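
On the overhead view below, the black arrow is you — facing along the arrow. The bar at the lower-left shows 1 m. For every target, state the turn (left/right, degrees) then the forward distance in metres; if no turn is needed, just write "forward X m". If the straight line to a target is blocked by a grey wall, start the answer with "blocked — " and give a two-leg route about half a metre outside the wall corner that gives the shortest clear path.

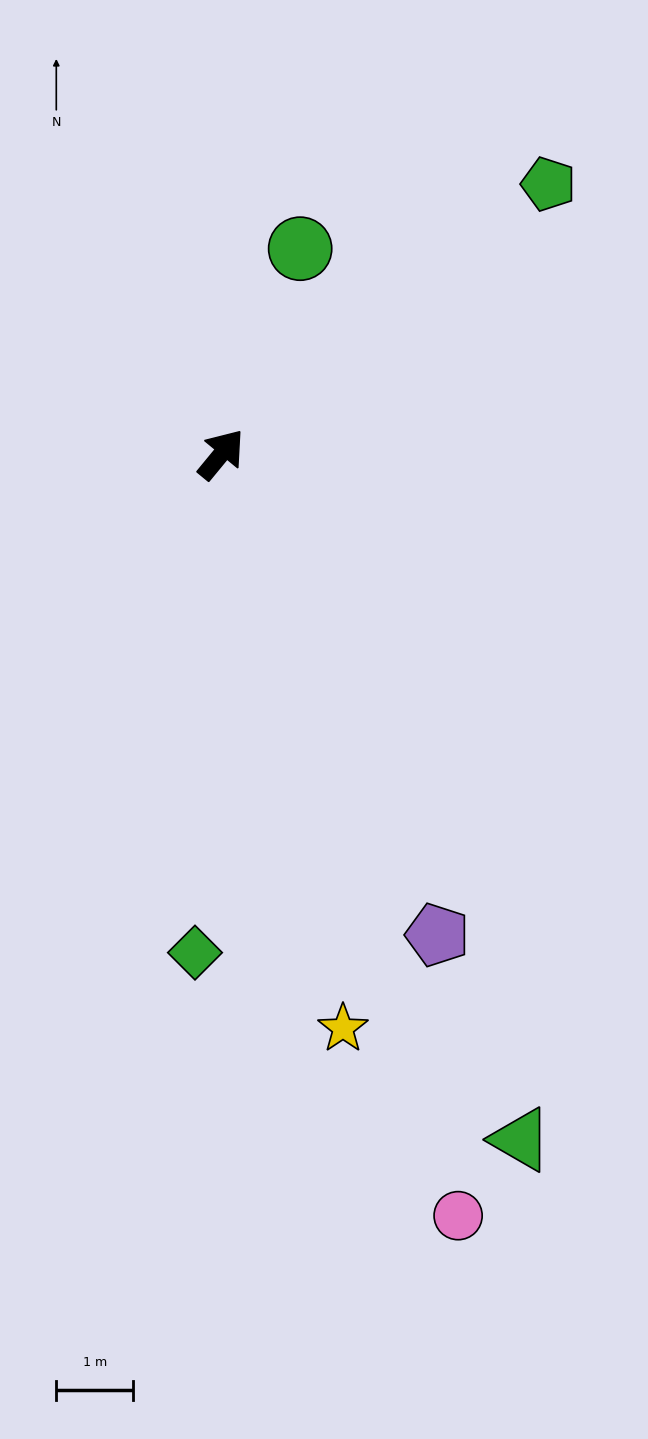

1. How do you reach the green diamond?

turn right 144°, forward 6.5 m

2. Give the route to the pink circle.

turn right 123°, forward 10.4 m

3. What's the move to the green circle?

turn left 18°, forward 2.9 m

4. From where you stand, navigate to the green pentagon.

turn right 11°, forward 5.5 m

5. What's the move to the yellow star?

turn right 129°, forward 7.6 m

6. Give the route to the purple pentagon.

turn right 116°, forward 6.8 m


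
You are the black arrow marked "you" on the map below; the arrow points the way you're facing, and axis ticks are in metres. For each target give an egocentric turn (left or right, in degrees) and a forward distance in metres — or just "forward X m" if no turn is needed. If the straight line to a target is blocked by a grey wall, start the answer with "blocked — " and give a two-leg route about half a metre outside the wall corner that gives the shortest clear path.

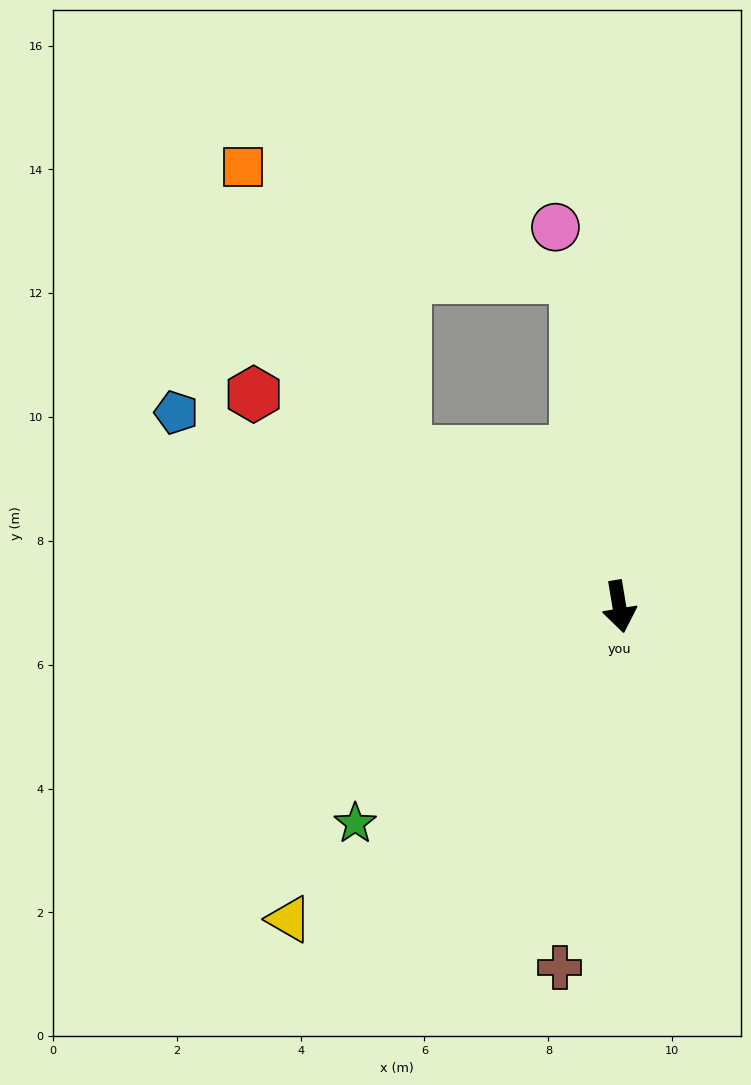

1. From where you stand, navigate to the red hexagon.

turn right 130°, forward 6.8 m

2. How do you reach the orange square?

blocked — turn right 135°, forward 4.3 m, then turn right 25°, forward 5.3 m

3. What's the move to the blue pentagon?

turn right 123°, forward 7.8 m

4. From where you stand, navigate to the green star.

turn right 60°, forward 5.5 m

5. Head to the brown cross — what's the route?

turn right 19°, forward 5.9 m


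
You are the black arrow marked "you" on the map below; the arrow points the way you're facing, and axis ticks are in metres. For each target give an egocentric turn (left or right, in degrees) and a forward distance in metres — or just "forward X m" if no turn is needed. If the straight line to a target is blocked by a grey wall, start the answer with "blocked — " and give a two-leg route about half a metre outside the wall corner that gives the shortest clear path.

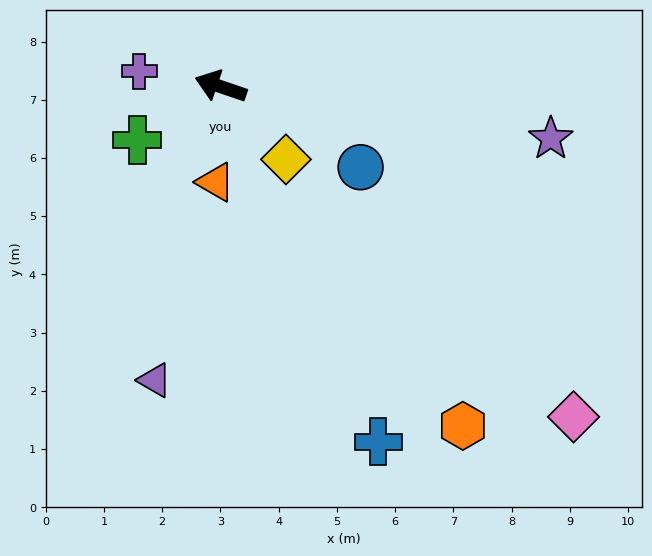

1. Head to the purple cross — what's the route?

turn left 8°, forward 1.4 m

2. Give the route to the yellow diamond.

turn left 151°, forward 1.7 m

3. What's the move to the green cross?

turn left 51°, forward 1.7 m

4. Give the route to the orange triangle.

turn left 106°, forward 1.6 m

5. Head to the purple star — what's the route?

turn right 170°, forward 5.7 m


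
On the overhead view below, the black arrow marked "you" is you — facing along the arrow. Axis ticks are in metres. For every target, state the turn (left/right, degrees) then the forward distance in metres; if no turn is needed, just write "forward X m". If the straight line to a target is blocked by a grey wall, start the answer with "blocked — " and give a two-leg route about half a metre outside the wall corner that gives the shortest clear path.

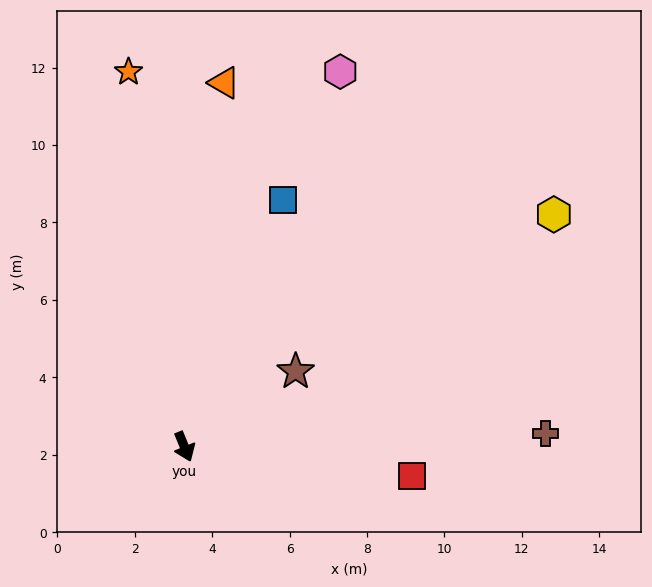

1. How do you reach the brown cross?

turn left 70°, forward 9.3 m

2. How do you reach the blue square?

turn left 136°, forward 6.9 m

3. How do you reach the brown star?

turn left 102°, forward 3.5 m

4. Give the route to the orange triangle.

turn left 151°, forward 9.5 m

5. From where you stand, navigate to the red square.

turn left 60°, forward 5.9 m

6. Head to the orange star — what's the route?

turn left 166°, forward 9.8 m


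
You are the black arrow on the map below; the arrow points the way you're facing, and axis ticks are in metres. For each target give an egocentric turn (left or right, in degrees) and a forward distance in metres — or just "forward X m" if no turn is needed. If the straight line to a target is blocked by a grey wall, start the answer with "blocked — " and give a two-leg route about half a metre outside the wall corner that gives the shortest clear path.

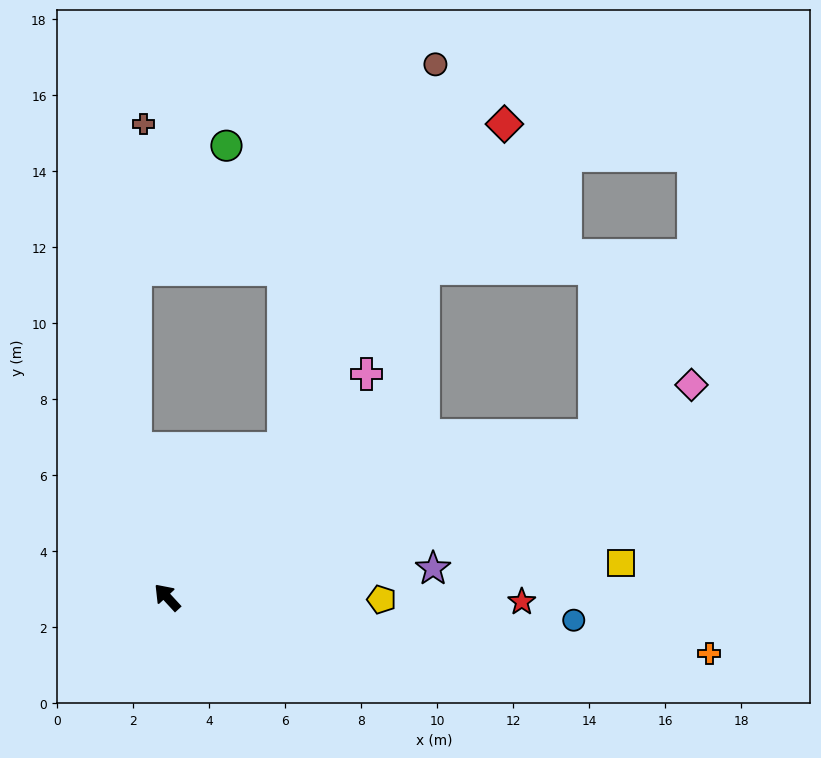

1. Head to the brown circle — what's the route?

blocked — turn right 80°, forward 5.0 m, then turn left 16°, forward 10.9 m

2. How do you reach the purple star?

turn right 126°, forward 7.0 m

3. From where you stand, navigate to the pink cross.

turn right 84°, forward 7.9 m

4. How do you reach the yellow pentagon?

turn right 133°, forward 5.6 m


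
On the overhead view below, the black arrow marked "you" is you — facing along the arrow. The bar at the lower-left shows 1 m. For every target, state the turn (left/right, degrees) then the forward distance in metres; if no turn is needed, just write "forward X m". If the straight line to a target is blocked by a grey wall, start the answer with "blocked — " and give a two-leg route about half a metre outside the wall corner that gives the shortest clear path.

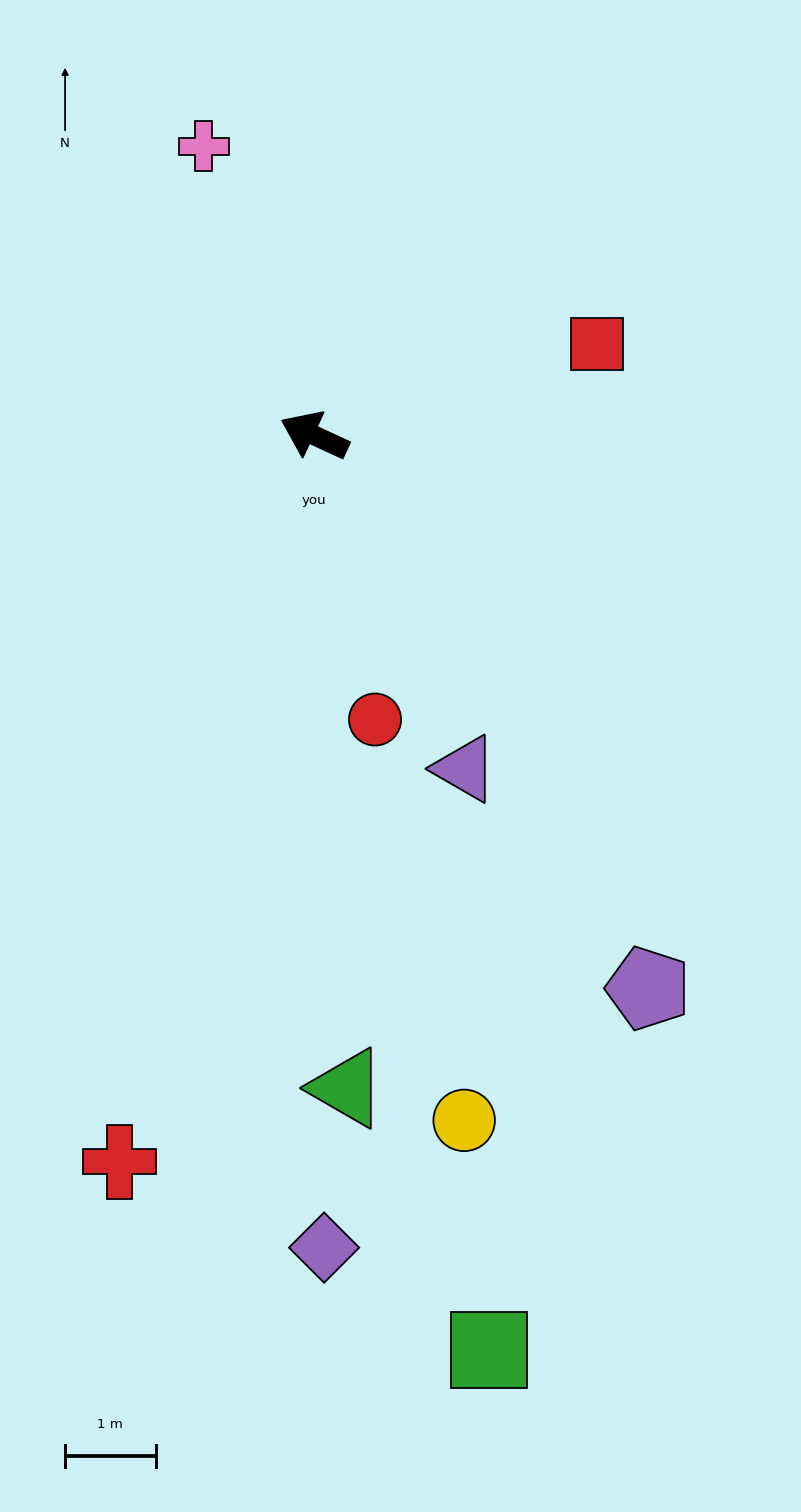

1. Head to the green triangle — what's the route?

turn left 118°, forward 7.2 m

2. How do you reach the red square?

turn right 137°, forward 3.3 m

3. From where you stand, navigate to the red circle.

turn left 127°, forward 3.2 m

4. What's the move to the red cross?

turn left 100°, forward 8.3 m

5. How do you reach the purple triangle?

turn left 139°, forward 4.0 m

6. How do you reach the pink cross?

turn right 44°, forward 3.4 m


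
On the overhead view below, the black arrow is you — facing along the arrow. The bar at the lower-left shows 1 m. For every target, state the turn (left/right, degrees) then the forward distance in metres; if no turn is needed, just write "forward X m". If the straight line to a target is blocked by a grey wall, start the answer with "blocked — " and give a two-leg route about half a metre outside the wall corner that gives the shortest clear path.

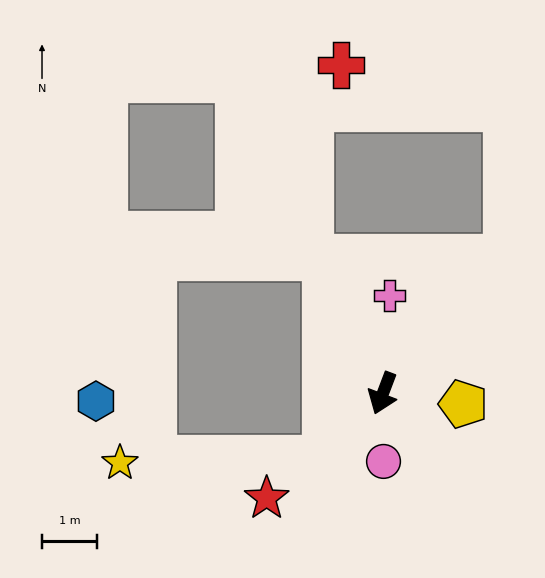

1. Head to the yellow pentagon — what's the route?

turn left 103°, forward 1.5 m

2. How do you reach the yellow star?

blocked — turn right 20°, forward 1.6 m, then turn right 48°, forward 3.7 m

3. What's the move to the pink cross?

turn right 163°, forward 1.8 m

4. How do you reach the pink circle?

turn left 21°, forward 1.2 m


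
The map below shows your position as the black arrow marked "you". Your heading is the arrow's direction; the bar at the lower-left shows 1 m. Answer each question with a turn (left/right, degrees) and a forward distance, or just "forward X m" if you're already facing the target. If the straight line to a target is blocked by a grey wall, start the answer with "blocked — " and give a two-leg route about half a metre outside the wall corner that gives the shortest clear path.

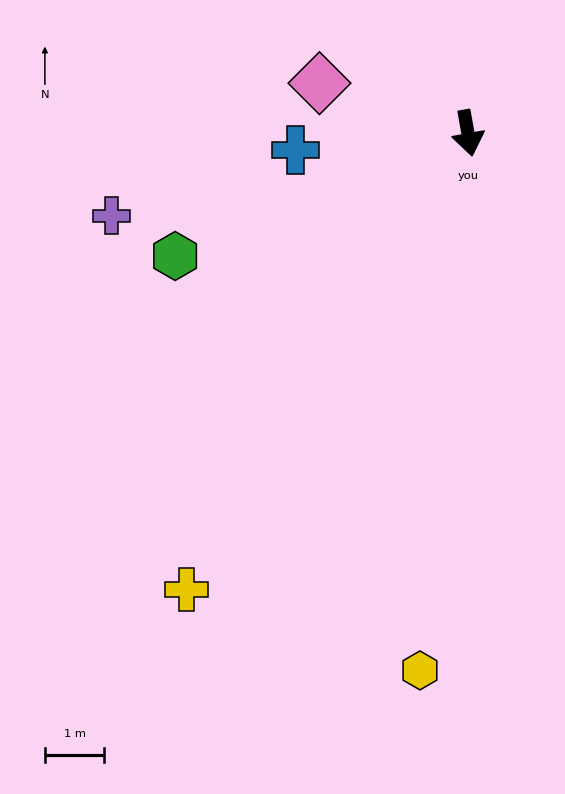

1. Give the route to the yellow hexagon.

turn right 15°, forward 9.1 m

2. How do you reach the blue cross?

turn right 95°, forward 2.9 m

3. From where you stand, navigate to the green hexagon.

turn right 77°, forward 5.3 m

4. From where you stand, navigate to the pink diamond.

turn right 119°, forward 2.6 m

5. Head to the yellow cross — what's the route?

turn right 42°, forward 9.0 m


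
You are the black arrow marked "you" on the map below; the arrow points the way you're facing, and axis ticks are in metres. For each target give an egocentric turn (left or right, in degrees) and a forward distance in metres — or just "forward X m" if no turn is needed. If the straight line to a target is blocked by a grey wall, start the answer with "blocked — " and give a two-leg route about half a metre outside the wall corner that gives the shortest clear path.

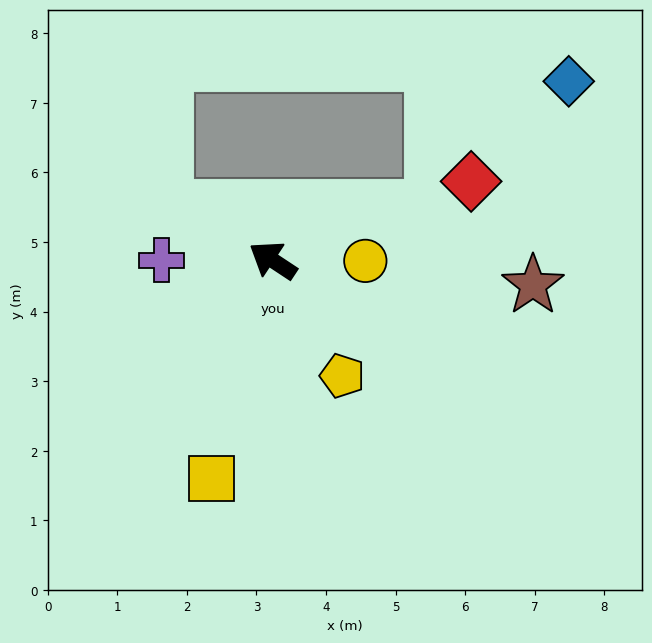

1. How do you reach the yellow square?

turn left 108°, forward 3.3 m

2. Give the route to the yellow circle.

turn right 147°, forward 1.3 m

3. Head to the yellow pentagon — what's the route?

turn left 155°, forward 1.9 m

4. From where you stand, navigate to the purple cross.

turn left 33°, forward 1.6 m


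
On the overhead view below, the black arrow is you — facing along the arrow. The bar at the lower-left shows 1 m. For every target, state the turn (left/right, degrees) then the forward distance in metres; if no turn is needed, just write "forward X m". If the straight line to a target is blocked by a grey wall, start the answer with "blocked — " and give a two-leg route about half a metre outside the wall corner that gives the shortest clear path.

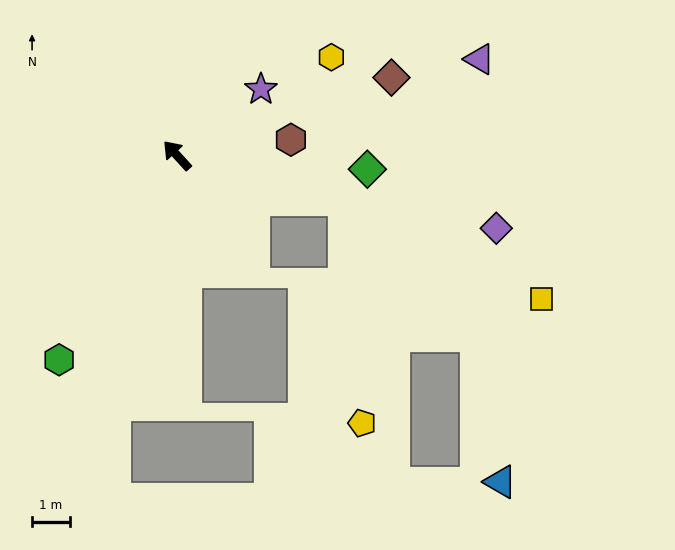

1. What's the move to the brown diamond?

turn right 112°, forward 6.1 m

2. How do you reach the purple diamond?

turn right 145°, forward 8.7 m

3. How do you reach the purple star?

turn right 94°, forward 2.8 m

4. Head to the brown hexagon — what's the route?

turn right 125°, forward 3.1 m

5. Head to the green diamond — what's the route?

turn right 136°, forward 5.1 m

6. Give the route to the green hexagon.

turn left 108°, forward 6.3 m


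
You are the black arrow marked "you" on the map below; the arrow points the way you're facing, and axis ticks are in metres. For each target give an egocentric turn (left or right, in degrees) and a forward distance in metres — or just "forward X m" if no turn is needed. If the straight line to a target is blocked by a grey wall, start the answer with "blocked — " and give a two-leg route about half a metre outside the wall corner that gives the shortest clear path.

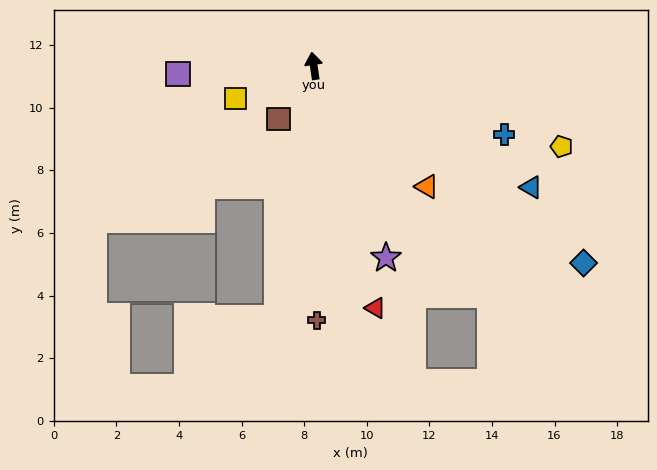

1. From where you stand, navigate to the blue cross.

turn right 118°, forward 6.5 m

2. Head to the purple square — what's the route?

turn left 85°, forward 4.3 m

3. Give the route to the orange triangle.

turn right 145°, forward 5.3 m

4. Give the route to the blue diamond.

turn right 135°, forward 10.7 m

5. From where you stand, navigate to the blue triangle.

turn right 128°, forward 8.0 m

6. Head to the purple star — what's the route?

turn right 168°, forward 6.6 m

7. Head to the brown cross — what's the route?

turn left 172°, forward 8.1 m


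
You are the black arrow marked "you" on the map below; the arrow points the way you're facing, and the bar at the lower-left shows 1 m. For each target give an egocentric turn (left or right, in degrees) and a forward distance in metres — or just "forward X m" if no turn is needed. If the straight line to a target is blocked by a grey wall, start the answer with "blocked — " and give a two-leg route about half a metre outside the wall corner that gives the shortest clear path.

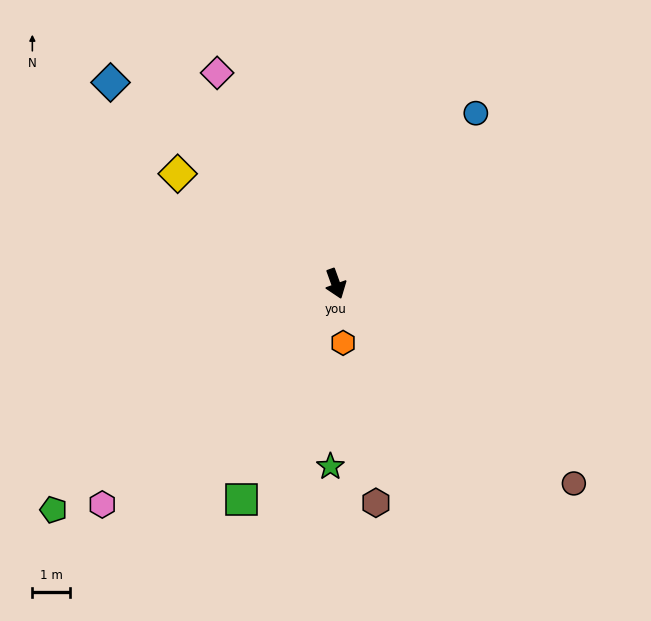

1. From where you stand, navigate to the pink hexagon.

turn right 66°, forward 8.4 m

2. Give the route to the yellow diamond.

turn right 145°, forward 5.1 m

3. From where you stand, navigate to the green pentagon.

turn right 71°, forward 9.5 m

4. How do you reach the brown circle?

turn left 30°, forward 8.2 m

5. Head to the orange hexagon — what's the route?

turn right 13°, forward 1.6 m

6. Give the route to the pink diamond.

turn right 170°, forward 6.4 m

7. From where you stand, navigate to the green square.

turn right 43°, forward 6.2 m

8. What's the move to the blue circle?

turn left 121°, forward 5.8 m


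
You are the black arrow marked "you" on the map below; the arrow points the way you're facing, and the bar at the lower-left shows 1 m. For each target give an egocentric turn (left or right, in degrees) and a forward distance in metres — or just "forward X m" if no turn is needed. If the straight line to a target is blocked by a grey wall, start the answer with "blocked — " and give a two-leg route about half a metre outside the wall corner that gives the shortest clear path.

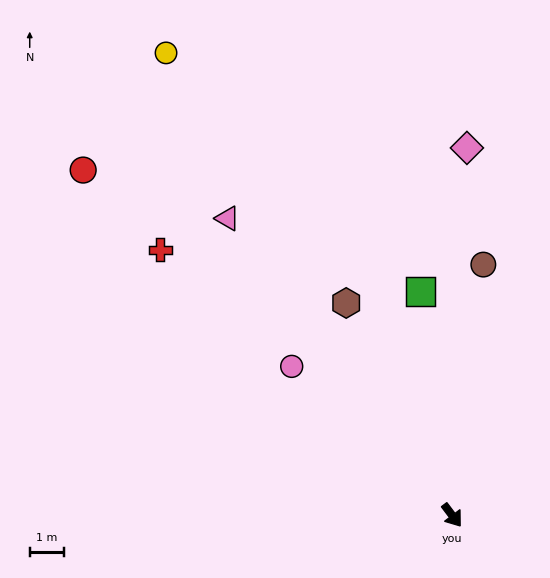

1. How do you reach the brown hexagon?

turn left 169°, forward 6.8 m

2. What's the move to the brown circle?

turn left 136°, forward 7.3 m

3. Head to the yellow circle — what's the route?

turn left 175°, forward 15.7 m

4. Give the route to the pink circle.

turn right 170°, forward 6.3 m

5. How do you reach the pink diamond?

turn left 141°, forward 10.6 m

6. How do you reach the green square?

turn left 151°, forward 6.5 m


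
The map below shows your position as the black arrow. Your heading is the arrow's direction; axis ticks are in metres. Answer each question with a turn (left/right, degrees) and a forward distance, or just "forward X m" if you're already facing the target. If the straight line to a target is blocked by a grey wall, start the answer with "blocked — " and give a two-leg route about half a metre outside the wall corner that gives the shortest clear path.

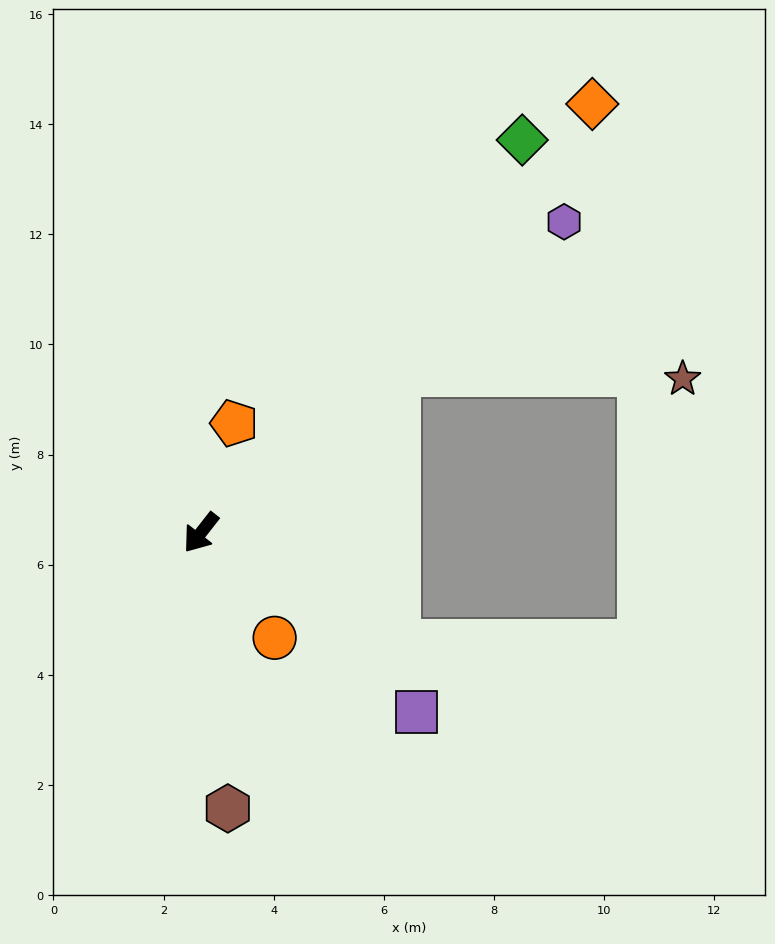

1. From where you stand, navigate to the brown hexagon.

turn left 44°, forward 5.0 m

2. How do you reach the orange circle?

turn left 73°, forward 2.3 m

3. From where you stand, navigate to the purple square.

turn left 88°, forward 5.1 m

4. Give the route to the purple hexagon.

turn left 169°, forward 8.7 m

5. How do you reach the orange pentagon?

turn right 159°, forward 2.1 m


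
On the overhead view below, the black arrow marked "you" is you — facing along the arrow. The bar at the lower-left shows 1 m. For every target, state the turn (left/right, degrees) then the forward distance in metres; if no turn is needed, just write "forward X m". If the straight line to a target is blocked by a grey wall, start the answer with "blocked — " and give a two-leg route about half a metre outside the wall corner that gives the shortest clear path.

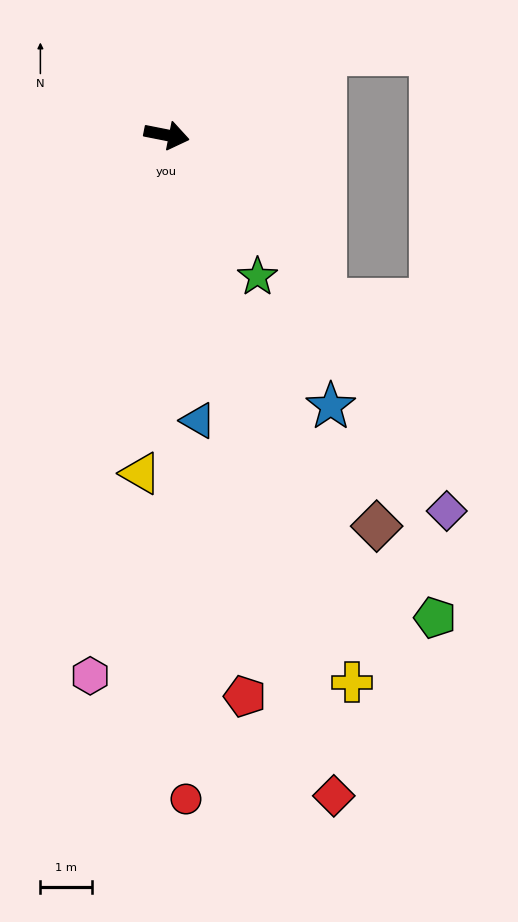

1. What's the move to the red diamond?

turn right 65°, forward 13.1 m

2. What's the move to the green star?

turn right 46°, forward 3.2 m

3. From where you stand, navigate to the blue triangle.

turn right 73°, forward 5.5 m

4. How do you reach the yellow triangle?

turn right 83°, forward 6.5 m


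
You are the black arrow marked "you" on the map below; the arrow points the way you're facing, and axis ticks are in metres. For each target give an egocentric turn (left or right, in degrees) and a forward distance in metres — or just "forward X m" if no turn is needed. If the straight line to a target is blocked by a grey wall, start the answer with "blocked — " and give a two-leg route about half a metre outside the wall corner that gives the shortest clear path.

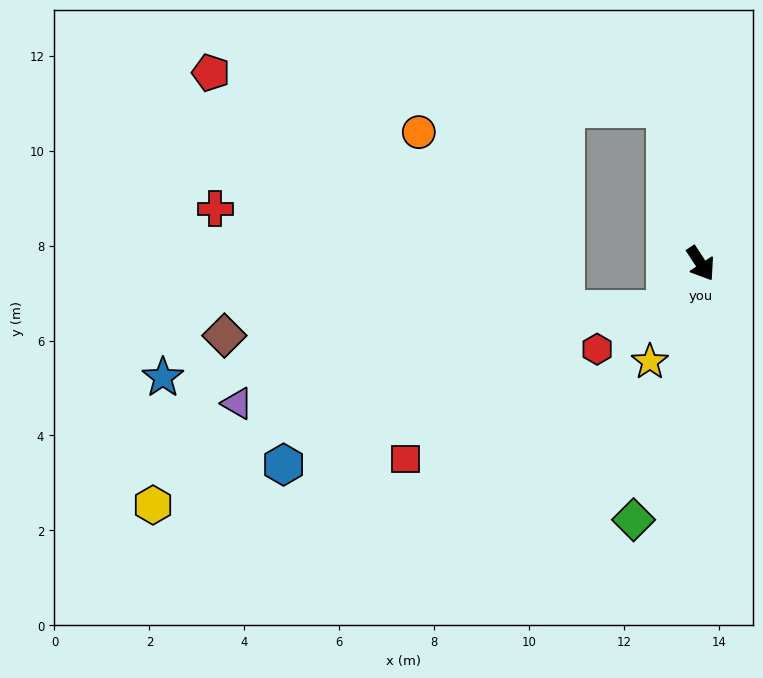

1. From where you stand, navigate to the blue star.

blocked — turn right 70°, forward 1.2 m, then turn right 46°, forward 10.7 m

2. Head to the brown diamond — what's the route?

blocked — turn right 70°, forward 1.2 m, then turn right 50°, forward 9.3 m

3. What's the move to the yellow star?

turn right 61°, forward 2.3 m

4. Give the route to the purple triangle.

blocked — turn right 70°, forward 1.2 m, then turn right 41°, forward 9.2 m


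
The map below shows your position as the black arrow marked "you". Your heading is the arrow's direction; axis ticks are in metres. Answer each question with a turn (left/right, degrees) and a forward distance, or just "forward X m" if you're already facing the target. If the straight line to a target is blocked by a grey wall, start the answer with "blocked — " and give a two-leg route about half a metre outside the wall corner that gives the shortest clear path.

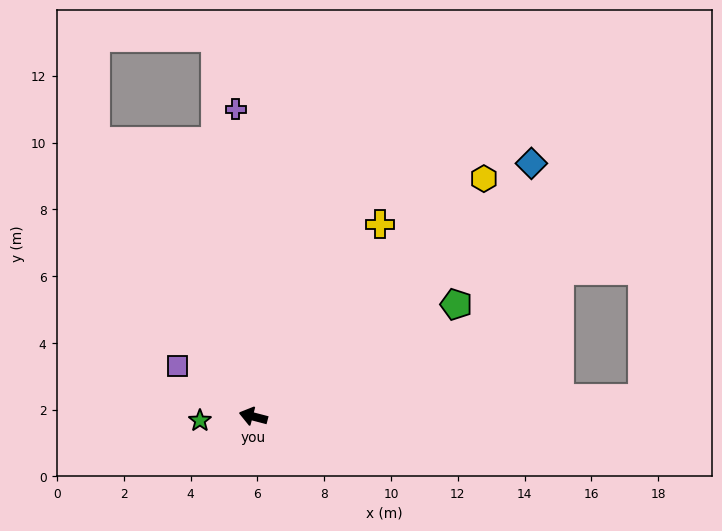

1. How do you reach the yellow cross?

turn right 109°, forward 6.9 m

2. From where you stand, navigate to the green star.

turn left 19°, forward 1.6 m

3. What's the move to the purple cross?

turn right 72°, forward 9.2 m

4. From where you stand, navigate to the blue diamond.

turn right 123°, forward 11.3 m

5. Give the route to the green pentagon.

turn right 136°, forward 6.9 m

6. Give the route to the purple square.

turn right 19°, forward 2.7 m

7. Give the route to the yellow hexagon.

turn right 119°, forward 9.9 m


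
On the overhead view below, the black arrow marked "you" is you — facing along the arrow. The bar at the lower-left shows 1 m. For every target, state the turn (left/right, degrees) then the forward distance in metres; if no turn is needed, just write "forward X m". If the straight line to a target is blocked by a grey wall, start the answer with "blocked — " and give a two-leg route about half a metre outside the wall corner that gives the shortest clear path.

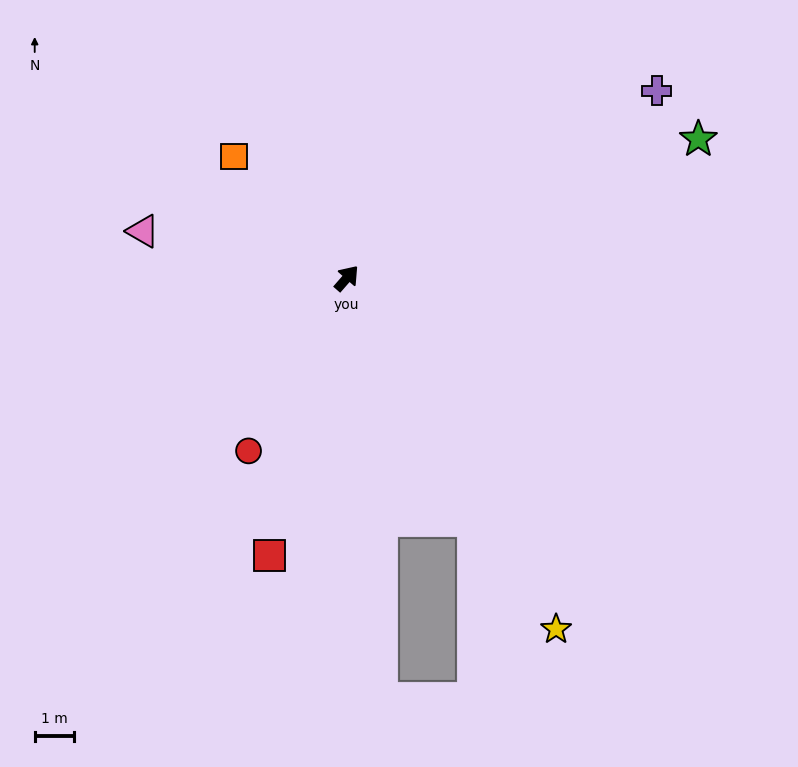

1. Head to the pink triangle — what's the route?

turn left 118°, forward 5.3 m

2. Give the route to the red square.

turn right 155°, forward 7.3 m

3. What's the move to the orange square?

turn left 84°, forward 4.2 m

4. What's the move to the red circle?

turn right 169°, forward 5.1 m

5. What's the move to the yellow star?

turn right 108°, forward 10.4 m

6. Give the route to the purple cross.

turn right 18°, forward 9.2 m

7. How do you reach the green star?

turn right 27°, forward 9.6 m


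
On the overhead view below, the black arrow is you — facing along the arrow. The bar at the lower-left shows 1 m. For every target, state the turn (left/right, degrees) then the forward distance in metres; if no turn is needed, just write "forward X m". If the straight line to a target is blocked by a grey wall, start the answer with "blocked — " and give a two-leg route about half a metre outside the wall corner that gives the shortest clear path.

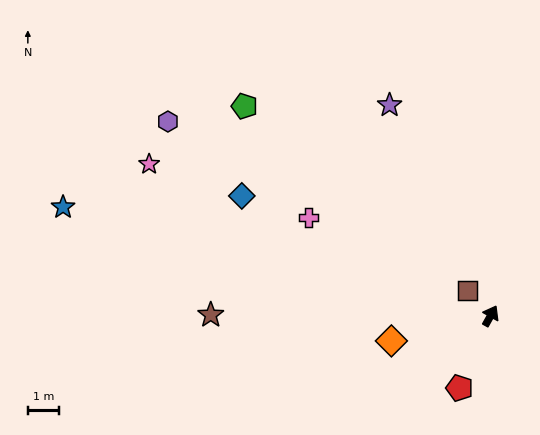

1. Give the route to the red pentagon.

turn right 174°, forward 2.5 m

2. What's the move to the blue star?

turn left 105°, forward 14.0 m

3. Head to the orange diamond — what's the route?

turn left 133°, forward 3.2 m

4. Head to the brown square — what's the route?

turn left 72°, forward 1.1 m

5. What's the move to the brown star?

turn left 119°, forward 8.9 m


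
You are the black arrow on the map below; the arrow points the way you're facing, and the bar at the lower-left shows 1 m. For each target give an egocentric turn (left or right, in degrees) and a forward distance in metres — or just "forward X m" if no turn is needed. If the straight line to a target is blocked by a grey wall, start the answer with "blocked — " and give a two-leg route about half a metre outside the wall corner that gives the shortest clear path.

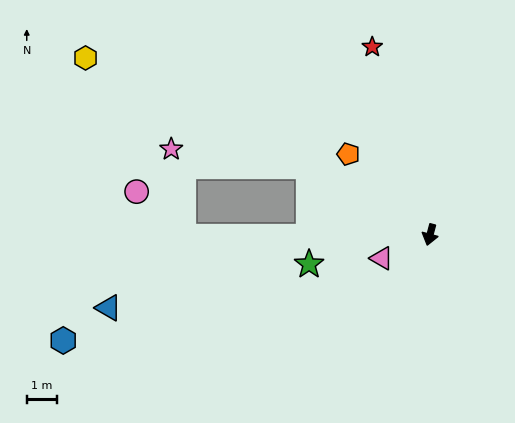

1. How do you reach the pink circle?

blocked — turn right 75°, forward 8.3 m, then turn right 44°, forward 2.2 m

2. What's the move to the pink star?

blocked — turn right 105°, forward 4.7 m, then turn left 23°, forward 4.7 m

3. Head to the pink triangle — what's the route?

turn right 49°, forward 1.8 m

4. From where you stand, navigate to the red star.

turn right 148°, forward 6.6 m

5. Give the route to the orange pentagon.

turn right 120°, forward 3.9 m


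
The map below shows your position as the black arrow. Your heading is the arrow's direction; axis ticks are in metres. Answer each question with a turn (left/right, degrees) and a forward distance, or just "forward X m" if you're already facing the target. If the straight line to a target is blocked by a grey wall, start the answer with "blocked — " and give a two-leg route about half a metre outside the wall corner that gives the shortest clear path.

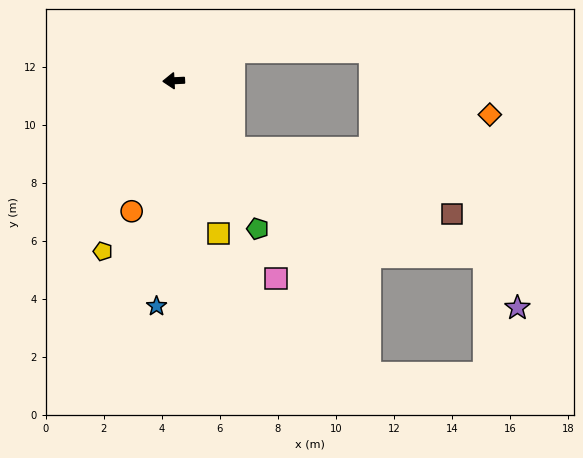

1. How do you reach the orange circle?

turn left 69°, forward 4.7 m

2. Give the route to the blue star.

turn left 83°, forward 7.8 m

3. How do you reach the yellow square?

turn left 103°, forward 5.5 m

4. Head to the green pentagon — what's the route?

turn left 117°, forward 5.9 m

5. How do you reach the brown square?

blocked — turn left 128°, forward 3.1 m, then turn left 33°, forward 7.9 m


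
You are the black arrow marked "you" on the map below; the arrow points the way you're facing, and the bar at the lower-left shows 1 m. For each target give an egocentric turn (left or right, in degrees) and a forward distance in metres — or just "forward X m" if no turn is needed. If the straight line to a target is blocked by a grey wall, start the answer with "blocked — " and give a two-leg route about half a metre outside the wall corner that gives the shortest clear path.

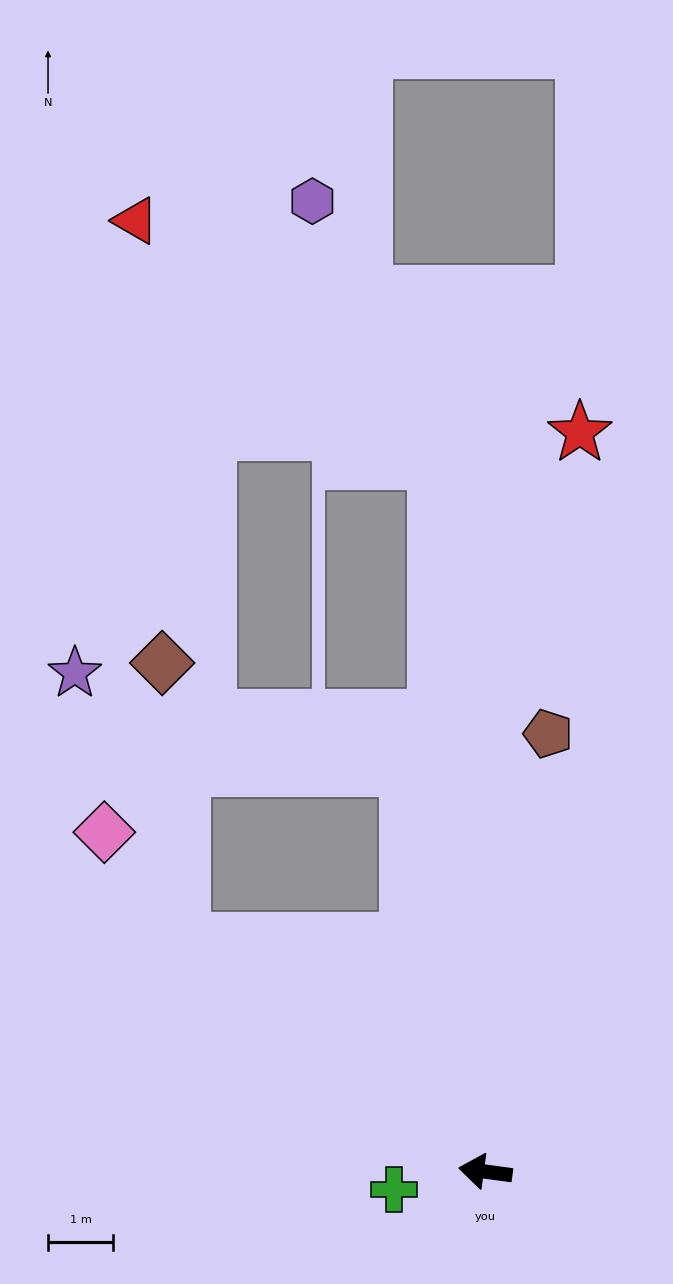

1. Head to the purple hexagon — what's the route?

blocked — turn right 78°, forward 11.0 m, then turn left 21°, forward 4.4 m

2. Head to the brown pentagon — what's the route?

turn right 90°, forward 6.8 m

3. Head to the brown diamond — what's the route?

blocked — turn right 30°, forward 5.9 m, then turn right 48°, forward 4.3 m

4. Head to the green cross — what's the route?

turn left 19°, forward 1.4 m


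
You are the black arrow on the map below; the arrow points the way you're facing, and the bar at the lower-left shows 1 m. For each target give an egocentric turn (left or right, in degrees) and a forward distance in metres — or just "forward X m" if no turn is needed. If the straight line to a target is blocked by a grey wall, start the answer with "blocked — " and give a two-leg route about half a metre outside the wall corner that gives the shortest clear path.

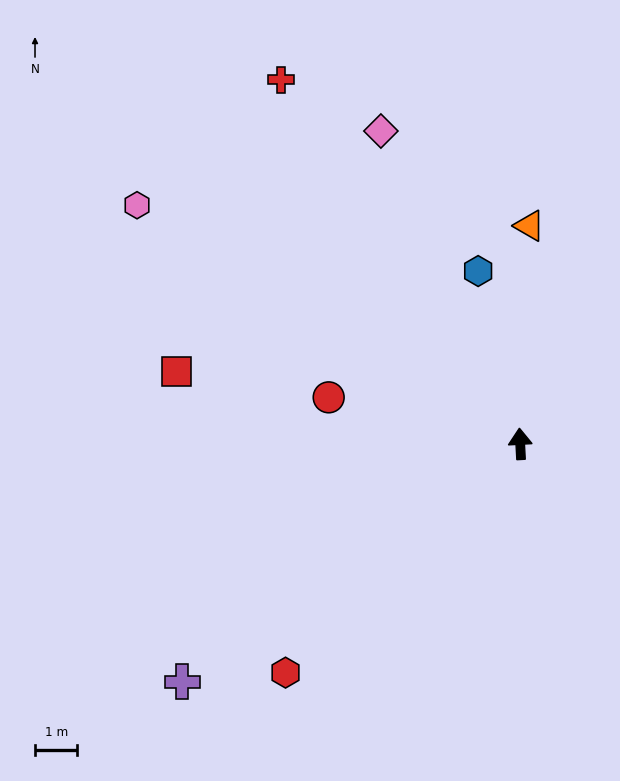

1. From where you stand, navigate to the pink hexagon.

turn left 55°, forward 10.6 m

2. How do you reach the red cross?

turn left 30°, forward 10.3 m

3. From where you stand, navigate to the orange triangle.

turn right 5°, forward 5.1 m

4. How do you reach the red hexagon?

turn left 131°, forward 7.7 m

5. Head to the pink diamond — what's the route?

turn left 21°, forward 8.1 m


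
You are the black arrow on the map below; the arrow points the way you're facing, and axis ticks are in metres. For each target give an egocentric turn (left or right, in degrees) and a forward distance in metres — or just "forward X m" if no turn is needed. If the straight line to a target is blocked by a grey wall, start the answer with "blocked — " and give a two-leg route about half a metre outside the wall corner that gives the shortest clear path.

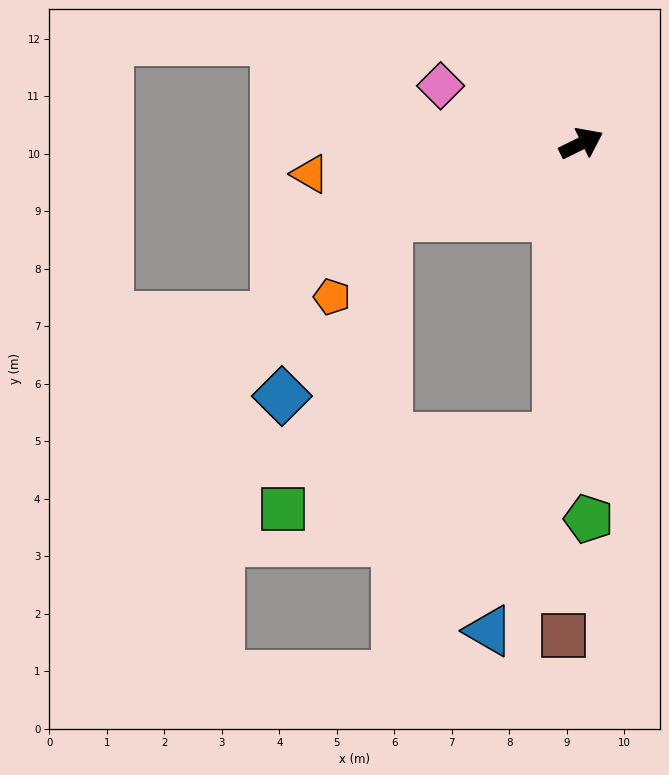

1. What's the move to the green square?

blocked — turn right 121°, forward 5.1 m, then turn right 70°, forward 4.9 m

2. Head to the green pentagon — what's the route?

turn right 115°, forward 6.5 m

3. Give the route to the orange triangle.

turn left 160°, forward 4.7 m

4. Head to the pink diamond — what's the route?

turn left 132°, forward 2.6 m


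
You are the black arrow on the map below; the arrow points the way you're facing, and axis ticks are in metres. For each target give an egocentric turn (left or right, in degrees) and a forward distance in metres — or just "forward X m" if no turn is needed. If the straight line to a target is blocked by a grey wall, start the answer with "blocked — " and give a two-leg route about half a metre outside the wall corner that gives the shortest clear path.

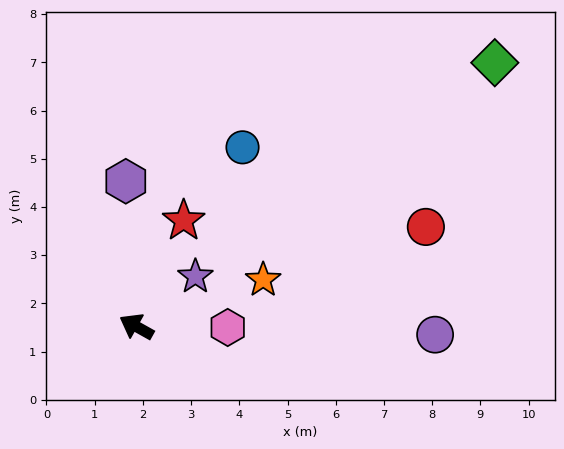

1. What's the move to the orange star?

turn right 131°, forward 2.8 m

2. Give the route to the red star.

turn right 85°, forward 2.4 m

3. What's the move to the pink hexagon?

turn right 151°, forward 1.9 m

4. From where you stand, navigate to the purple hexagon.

turn right 57°, forward 3.0 m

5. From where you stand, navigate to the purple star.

turn right 110°, forward 1.6 m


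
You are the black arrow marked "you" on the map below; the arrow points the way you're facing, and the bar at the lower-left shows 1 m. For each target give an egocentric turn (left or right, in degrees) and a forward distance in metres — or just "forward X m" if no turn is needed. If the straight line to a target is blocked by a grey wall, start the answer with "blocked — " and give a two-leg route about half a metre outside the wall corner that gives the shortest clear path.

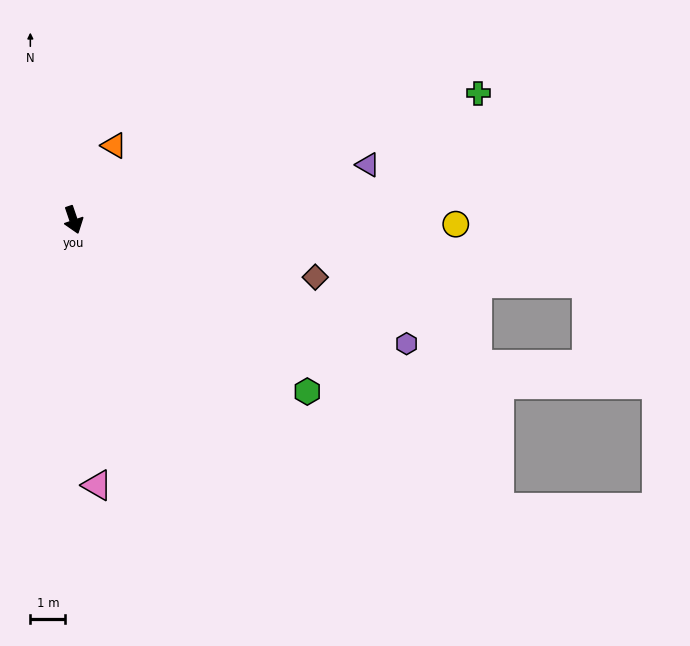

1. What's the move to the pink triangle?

turn right 14°, forward 7.6 m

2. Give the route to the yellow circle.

turn left 71°, forward 10.9 m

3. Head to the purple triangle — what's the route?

turn left 82°, forward 8.5 m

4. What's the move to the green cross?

turn left 89°, forward 12.1 m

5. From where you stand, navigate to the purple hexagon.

turn left 51°, forward 10.1 m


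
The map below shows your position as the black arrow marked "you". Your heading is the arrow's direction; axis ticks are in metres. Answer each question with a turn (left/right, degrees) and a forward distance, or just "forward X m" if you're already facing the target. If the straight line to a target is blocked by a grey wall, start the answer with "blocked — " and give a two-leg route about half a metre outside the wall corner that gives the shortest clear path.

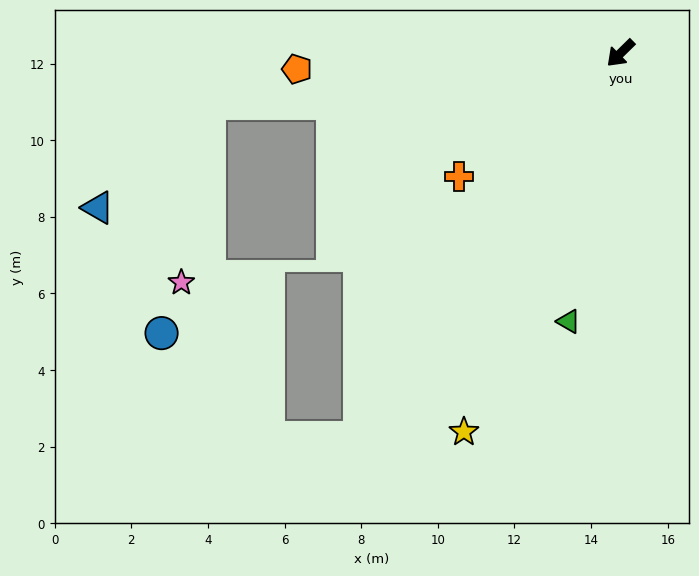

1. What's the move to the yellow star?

turn left 23°, forward 10.7 m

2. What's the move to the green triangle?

turn left 35°, forward 7.1 m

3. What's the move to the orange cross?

turn right 7°, forward 5.3 m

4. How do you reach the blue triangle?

blocked — turn right 37°, forward 10.8 m, then turn left 35°, forward 4.0 m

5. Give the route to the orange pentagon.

turn right 42°, forward 8.5 m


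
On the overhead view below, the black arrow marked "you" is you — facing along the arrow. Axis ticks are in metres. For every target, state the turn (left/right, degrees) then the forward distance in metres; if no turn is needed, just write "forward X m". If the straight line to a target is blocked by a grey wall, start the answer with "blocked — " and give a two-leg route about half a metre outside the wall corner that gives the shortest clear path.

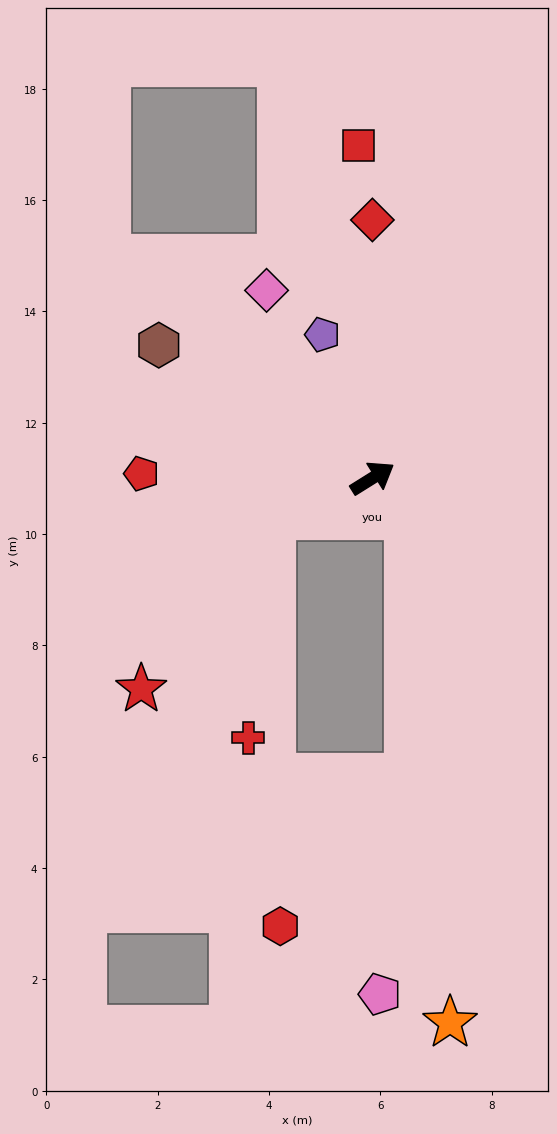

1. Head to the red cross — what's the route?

blocked — turn left 169°, forward 1.9 m, then turn left 63°, forward 4.0 m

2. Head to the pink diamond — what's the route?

turn left 87°, forward 3.9 m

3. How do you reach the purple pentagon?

turn left 77°, forward 2.7 m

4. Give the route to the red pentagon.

turn left 147°, forward 4.2 m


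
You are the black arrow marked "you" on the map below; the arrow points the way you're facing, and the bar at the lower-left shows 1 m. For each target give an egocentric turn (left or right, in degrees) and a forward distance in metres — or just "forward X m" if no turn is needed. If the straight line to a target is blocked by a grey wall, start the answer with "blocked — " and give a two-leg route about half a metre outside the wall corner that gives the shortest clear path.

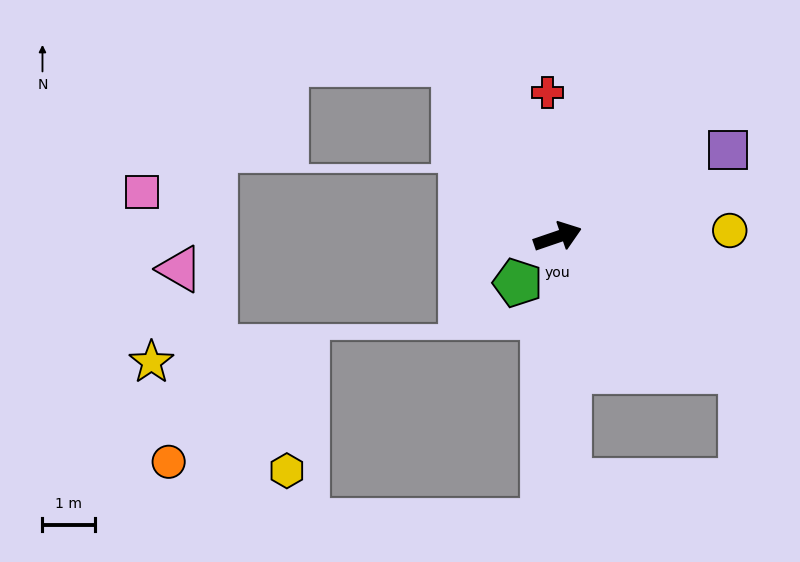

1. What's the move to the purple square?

turn left 8°, forward 3.7 m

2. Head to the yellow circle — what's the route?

turn right 17°, forward 3.3 m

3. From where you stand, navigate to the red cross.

turn left 75°, forward 2.8 m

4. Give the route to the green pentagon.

turn right 150°, forward 1.2 m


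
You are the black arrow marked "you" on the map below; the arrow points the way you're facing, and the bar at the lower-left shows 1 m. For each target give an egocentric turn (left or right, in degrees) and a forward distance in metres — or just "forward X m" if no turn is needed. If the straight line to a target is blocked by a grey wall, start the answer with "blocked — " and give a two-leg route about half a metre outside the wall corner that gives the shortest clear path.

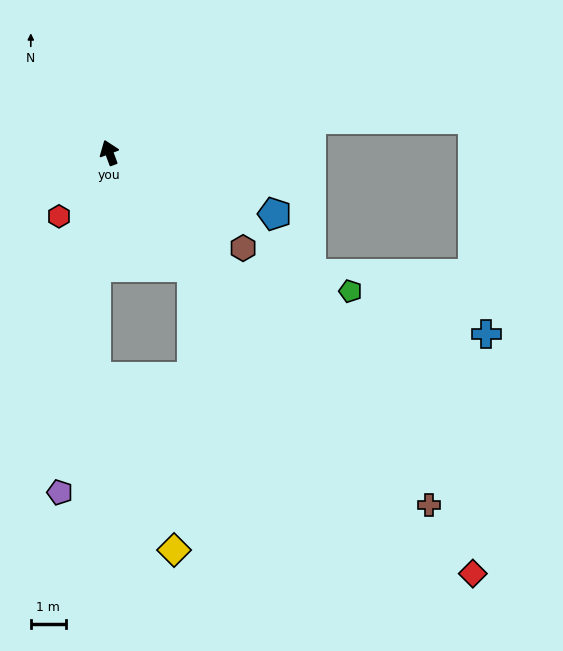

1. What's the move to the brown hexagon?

turn right 146°, forward 4.7 m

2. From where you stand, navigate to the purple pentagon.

turn left 151°, forward 9.8 m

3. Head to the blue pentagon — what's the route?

turn right 131°, forward 5.1 m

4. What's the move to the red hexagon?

turn left 121°, forward 2.3 m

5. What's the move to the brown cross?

turn right 158°, forward 13.6 m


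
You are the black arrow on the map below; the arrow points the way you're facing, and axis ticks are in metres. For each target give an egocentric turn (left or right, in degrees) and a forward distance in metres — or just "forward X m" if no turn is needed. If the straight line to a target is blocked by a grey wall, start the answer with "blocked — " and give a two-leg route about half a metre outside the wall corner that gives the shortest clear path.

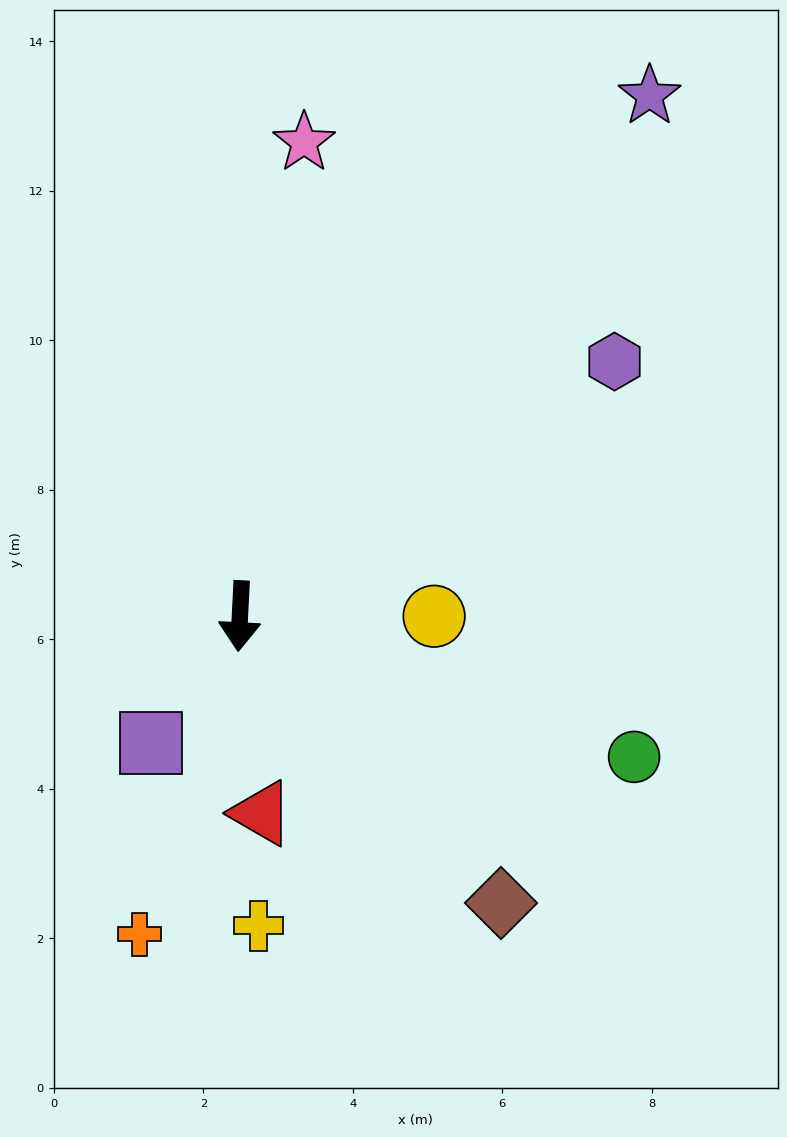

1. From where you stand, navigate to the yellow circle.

turn left 93°, forward 2.6 m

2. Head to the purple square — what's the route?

turn right 32°, forward 2.1 m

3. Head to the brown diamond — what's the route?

turn left 45°, forward 5.2 m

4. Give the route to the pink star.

turn left 175°, forward 6.4 m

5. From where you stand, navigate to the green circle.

turn left 73°, forward 5.6 m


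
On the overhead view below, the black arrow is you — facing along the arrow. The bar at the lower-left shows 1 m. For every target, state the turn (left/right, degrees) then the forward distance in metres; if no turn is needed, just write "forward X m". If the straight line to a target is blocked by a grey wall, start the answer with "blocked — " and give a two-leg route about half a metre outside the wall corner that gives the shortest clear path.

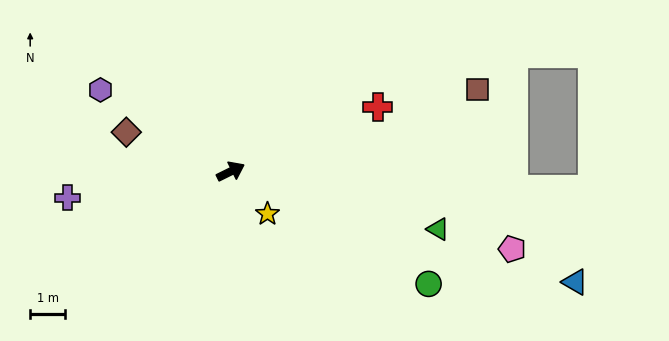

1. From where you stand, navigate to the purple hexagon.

turn left 122°, forward 4.4 m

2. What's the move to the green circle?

turn right 56°, forward 6.5 m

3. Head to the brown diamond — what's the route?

turn left 133°, forward 3.2 m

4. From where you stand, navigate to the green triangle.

turn right 42°, forward 6.2 m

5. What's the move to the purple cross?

turn left 163°, forward 4.7 m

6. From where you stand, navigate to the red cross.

turn right 3°, forward 4.6 m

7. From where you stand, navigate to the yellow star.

turn right 75°, forward 1.6 m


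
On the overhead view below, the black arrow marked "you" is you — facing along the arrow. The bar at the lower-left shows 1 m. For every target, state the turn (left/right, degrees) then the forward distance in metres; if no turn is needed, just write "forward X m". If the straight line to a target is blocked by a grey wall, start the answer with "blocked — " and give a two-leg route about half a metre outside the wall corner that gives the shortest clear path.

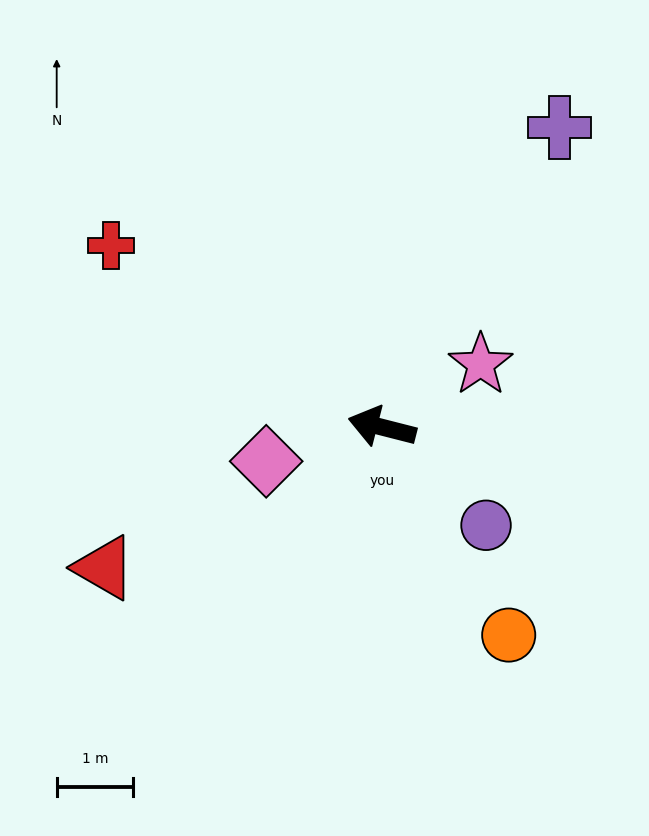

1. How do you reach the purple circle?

turn left 151°, forward 1.9 m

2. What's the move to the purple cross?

turn right 106°, forward 4.6 m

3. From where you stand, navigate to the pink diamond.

turn left 31°, forward 1.6 m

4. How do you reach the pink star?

turn right 133°, forward 1.5 m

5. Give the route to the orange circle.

turn left 136°, forward 3.2 m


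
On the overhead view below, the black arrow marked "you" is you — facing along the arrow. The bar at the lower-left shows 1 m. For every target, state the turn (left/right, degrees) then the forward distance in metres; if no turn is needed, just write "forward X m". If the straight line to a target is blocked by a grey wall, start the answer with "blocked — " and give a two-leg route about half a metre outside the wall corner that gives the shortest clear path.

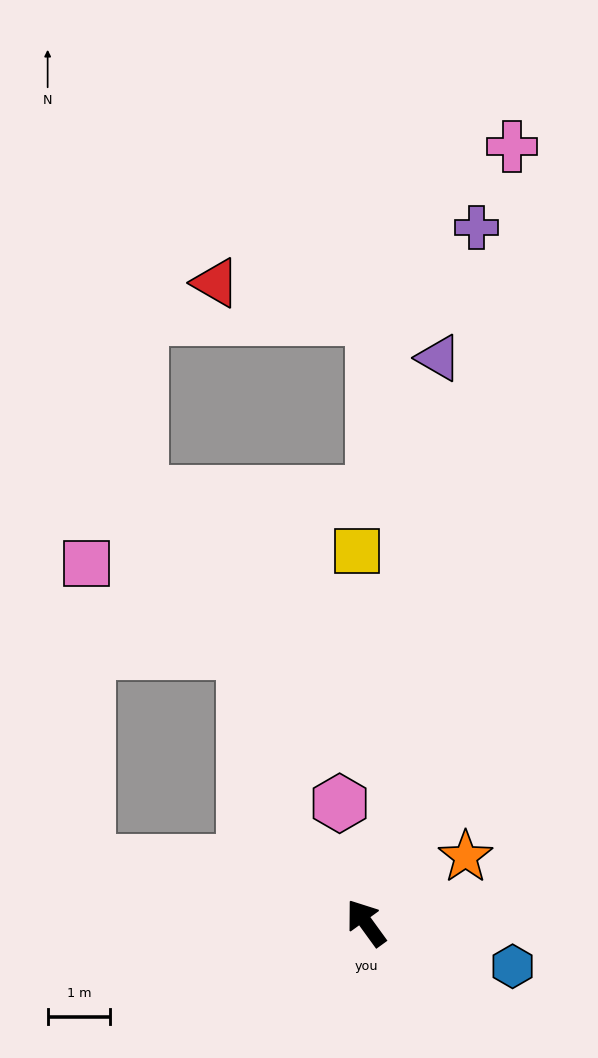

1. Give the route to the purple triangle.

turn right 43°, forward 9.1 m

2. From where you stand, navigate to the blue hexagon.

turn right 142°, forward 2.5 m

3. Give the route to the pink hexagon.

turn right 24°, forward 2.0 m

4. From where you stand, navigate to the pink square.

blocked — turn left 42°, forward 4.5 m, then turn right 77°, forward 4.8 m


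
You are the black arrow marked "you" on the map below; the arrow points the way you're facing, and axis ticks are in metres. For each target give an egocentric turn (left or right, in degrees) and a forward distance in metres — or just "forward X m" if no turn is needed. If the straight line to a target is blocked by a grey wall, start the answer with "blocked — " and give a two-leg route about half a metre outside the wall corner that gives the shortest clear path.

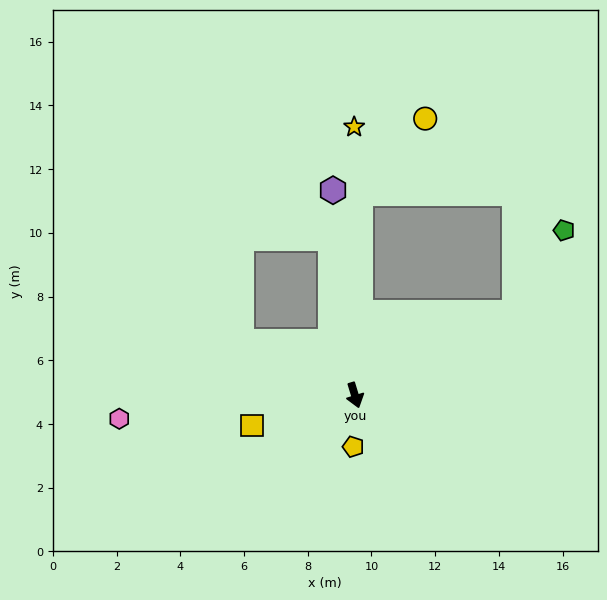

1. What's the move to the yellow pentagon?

turn right 19°, forward 1.6 m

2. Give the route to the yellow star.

turn left 163°, forward 8.4 m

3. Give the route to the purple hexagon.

turn left 169°, forward 6.5 m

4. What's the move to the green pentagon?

blocked — turn left 100°, forward 5.6 m, then turn left 33°, forward 3.0 m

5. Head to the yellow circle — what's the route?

blocked — turn left 162°, forward 6.4 m, then turn right 41°, forward 3.1 m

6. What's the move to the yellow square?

turn right 90°, forward 3.4 m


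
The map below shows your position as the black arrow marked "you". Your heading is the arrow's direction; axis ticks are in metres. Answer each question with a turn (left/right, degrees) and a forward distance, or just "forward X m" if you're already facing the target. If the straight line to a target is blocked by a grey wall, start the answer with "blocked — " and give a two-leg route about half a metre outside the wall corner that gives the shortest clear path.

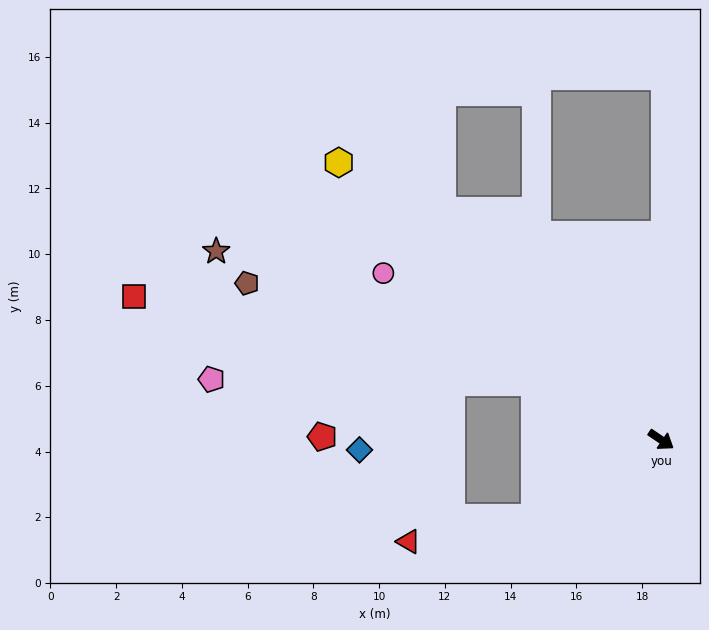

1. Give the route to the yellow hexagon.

turn left 173°, forward 12.9 m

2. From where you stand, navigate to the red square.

blocked — turn right 170°, forward 4.2 m, then turn left 12°, forward 12.5 m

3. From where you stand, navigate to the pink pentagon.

blocked — turn right 170°, forward 4.2 m, then turn left 24°, forward 9.8 m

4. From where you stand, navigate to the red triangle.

blocked — turn right 114°, forward 4.5 m, then turn right 21°, forward 3.9 m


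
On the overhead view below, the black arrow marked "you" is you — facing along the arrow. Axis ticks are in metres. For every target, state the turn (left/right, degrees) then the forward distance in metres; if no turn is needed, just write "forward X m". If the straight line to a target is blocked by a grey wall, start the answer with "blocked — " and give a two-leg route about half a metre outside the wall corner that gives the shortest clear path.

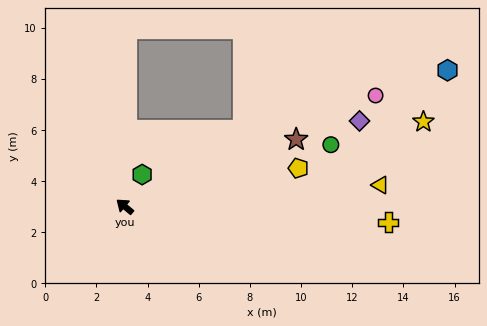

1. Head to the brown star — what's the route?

turn right 119°, forward 7.2 m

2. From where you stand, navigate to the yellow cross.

turn right 144°, forward 10.3 m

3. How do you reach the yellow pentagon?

turn right 128°, forward 7.0 m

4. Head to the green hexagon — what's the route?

turn right 79°, forward 1.4 m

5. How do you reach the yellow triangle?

turn right 135°, forward 10.0 m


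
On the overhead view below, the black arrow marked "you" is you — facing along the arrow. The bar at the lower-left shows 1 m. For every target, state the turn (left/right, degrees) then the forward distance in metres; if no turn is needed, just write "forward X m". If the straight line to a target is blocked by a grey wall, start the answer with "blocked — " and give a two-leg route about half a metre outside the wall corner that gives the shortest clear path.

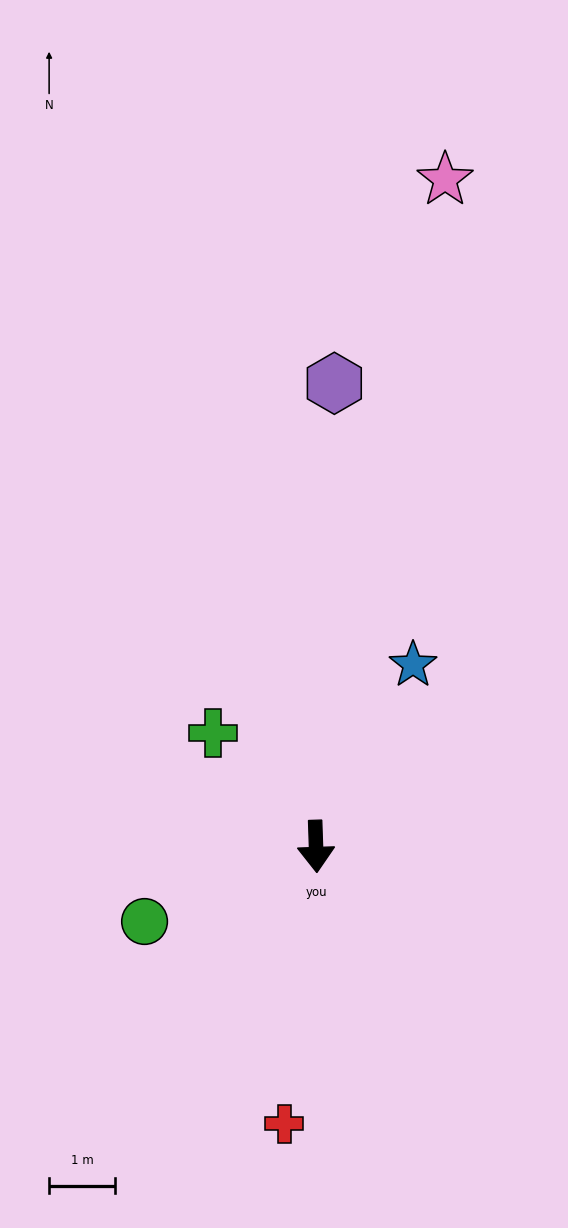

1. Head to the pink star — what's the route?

turn left 167°, forward 10.2 m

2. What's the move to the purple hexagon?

turn left 176°, forward 7.0 m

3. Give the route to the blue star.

turn left 150°, forward 3.1 m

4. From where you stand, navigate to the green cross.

turn right 140°, forward 2.3 m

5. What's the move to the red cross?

turn right 8°, forward 4.2 m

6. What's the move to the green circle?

turn right 68°, forward 2.8 m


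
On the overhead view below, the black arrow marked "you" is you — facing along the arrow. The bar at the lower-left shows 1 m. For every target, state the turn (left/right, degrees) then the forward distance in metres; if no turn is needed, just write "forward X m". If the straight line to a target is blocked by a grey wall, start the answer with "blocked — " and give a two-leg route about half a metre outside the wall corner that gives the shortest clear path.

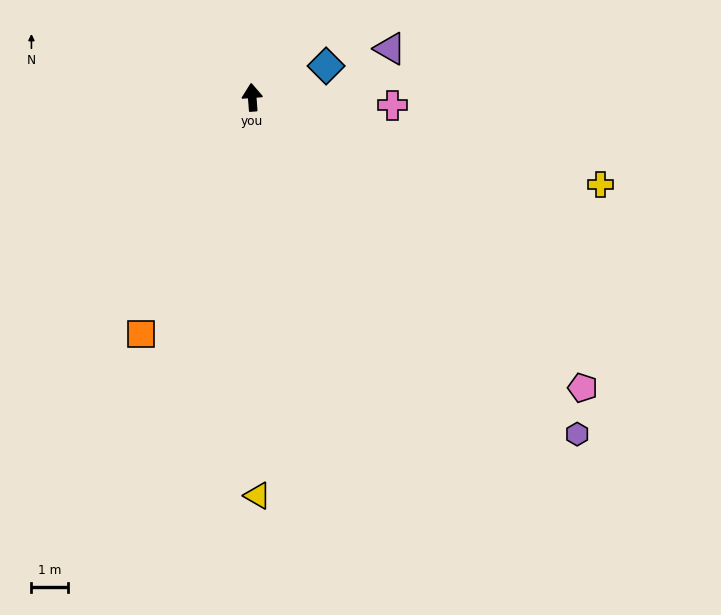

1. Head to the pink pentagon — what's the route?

turn right 136°, forward 12.2 m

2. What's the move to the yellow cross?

turn right 108°, forward 9.9 m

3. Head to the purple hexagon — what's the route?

turn right 140°, forward 12.9 m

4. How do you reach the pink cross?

turn right 98°, forward 3.9 m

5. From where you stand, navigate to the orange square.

turn left 150°, forward 7.2 m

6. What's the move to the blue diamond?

turn right 71°, forward 2.2 m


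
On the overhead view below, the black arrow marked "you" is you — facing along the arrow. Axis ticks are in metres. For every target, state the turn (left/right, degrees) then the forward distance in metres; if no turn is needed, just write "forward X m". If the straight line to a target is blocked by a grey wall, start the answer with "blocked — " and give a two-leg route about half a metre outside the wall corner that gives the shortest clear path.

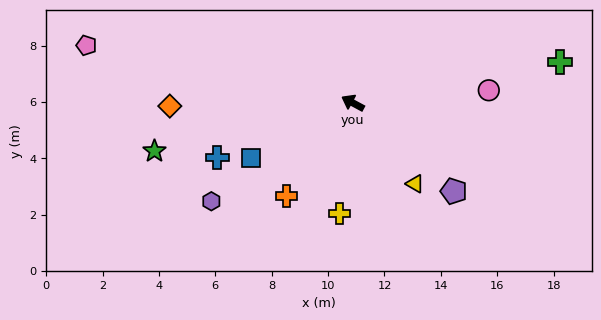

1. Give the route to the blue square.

turn left 57°, forward 4.1 m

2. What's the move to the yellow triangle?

turn left 156°, forward 3.6 m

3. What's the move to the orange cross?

turn left 83°, forward 4.1 m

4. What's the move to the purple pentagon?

turn left 167°, forward 4.8 m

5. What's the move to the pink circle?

turn right 146°, forward 4.8 m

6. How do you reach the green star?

turn left 42°, forward 7.2 m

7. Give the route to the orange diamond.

turn left 29°, forward 6.5 m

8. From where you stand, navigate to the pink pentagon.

turn left 16°, forward 9.7 m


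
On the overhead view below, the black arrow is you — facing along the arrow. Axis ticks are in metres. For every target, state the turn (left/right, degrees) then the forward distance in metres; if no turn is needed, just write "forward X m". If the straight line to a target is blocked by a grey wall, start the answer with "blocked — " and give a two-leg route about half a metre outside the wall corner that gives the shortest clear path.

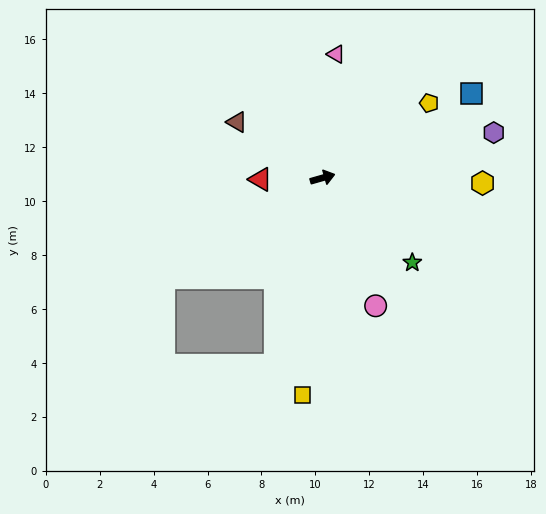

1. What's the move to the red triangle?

turn left 165°, forward 2.3 m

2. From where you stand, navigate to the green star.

turn right 59°, forward 4.6 m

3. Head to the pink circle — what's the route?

turn right 83°, forward 5.1 m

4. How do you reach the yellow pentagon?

turn left 19°, forward 4.8 m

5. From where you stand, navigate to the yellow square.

turn right 111°, forward 8.1 m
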